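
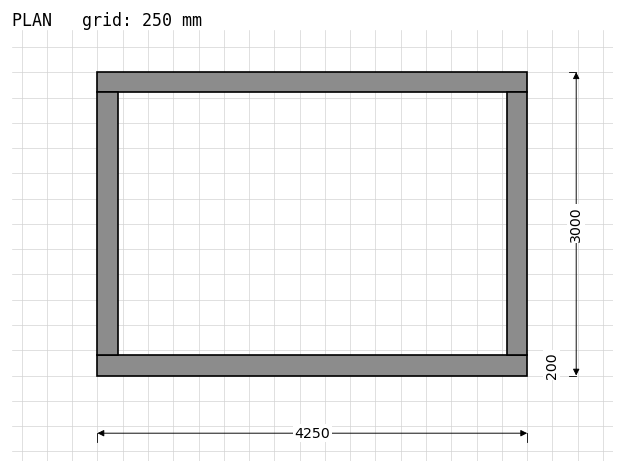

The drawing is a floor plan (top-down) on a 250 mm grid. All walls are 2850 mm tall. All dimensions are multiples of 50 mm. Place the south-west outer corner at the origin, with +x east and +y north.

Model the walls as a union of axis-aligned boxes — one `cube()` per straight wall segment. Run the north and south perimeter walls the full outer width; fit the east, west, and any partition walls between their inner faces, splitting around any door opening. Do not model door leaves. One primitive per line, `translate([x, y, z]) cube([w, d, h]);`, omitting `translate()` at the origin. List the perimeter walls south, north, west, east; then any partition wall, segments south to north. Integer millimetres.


cube([4250, 200, 2850]);
translate([0, 2800, 0]) cube([4250, 200, 2850]);
translate([0, 200, 0]) cube([200, 2600, 2850]);
translate([4050, 200, 0]) cube([200, 2600, 2850]);


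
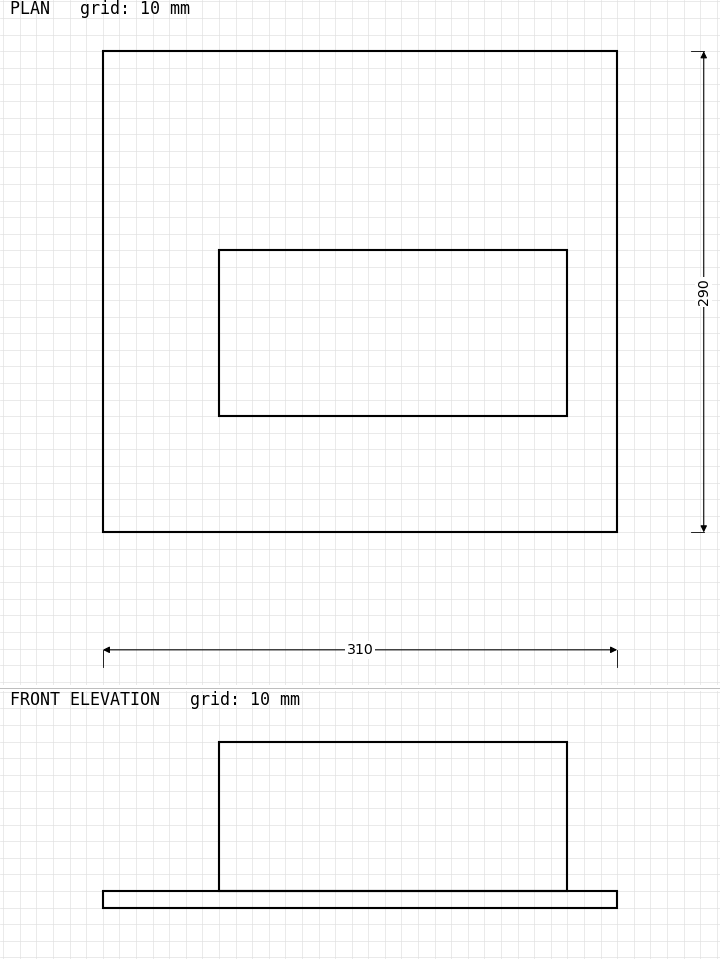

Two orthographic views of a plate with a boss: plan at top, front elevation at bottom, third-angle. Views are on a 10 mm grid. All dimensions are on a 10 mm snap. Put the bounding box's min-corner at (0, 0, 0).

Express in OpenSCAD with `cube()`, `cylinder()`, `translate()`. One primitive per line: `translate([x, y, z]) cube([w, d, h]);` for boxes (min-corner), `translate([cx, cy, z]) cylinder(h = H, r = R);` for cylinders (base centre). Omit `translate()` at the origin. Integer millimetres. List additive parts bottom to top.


cube([310, 290, 10]);
translate([70, 70, 10]) cube([210, 100, 90]);


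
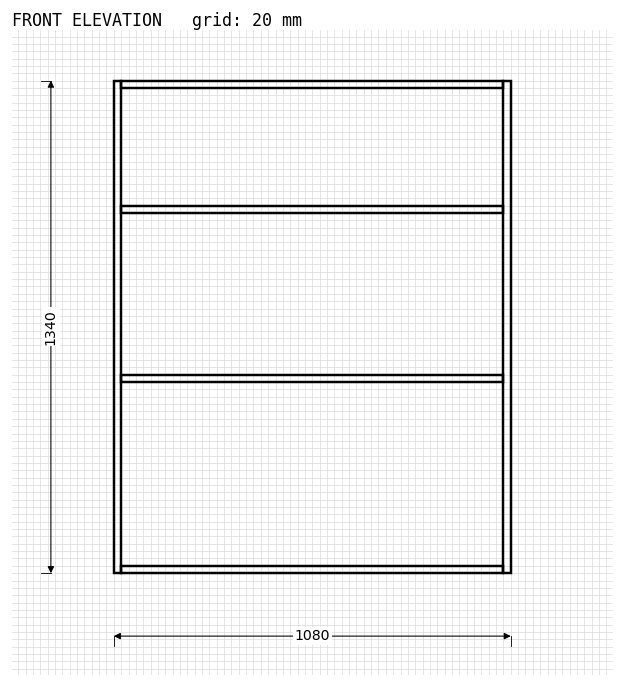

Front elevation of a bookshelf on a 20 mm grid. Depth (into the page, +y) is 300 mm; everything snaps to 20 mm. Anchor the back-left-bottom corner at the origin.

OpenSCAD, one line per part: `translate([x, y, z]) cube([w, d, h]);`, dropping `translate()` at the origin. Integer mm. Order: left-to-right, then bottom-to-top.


cube([20, 300, 1340]);
translate([20, 0, 0]) cube([1040, 300, 20]);
translate([20, 0, 520]) cube([1040, 300, 20]);
translate([20, 0, 980]) cube([1040, 300, 20]);
translate([20, 0, 1320]) cube([1040, 300, 20]);
translate([1060, 0, 0]) cube([20, 300, 1340]);


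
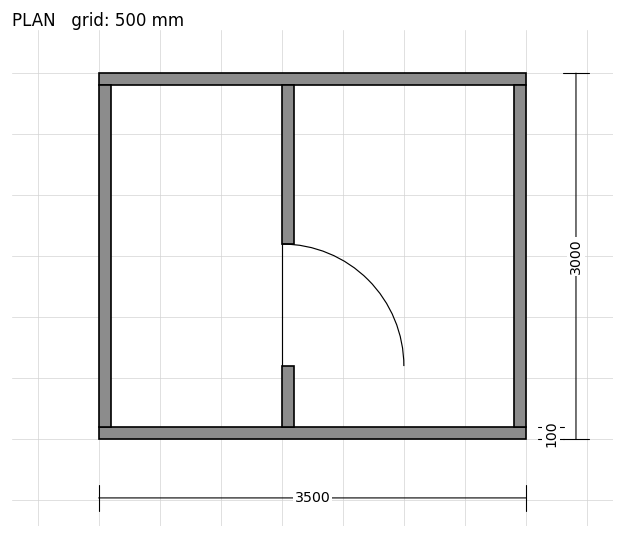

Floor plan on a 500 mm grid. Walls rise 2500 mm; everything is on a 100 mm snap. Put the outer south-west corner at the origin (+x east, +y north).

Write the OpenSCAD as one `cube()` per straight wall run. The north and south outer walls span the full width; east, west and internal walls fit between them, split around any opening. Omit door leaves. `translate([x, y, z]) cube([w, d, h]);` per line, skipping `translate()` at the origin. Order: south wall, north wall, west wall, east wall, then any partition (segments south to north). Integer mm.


cube([3500, 100, 2500]);
translate([0, 2900, 0]) cube([3500, 100, 2500]);
translate([0, 100, 0]) cube([100, 2800, 2500]);
translate([3400, 100, 0]) cube([100, 2800, 2500]);
translate([1500, 100, 0]) cube([100, 500, 2500]);
translate([1500, 1600, 0]) cube([100, 1300, 2500]);


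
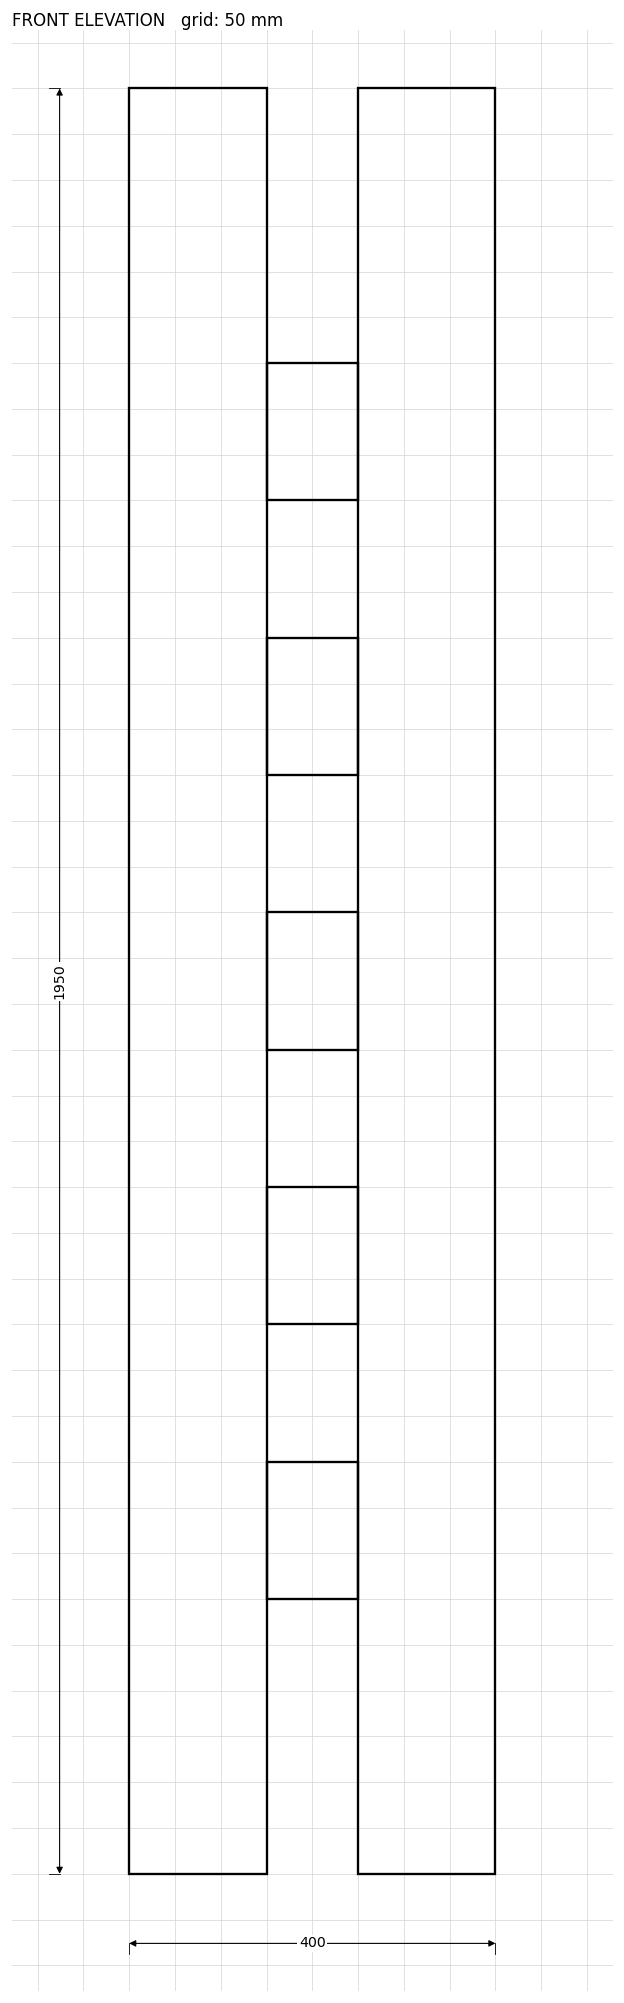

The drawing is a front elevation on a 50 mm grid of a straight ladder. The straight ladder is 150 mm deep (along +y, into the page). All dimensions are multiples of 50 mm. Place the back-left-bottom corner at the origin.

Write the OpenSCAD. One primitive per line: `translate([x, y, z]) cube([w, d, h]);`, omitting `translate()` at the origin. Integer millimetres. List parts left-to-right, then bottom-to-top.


cube([150, 150, 1950]);
translate([150, 0, 300]) cube([100, 150, 150]);
translate([150, 0, 600]) cube([100, 150, 150]);
translate([150, 0, 900]) cube([100, 150, 150]);
translate([150, 0, 1200]) cube([100, 150, 150]);
translate([150, 0, 1500]) cube([100, 150, 150]);
translate([250, 0, 0]) cube([150, 150, 1950]);


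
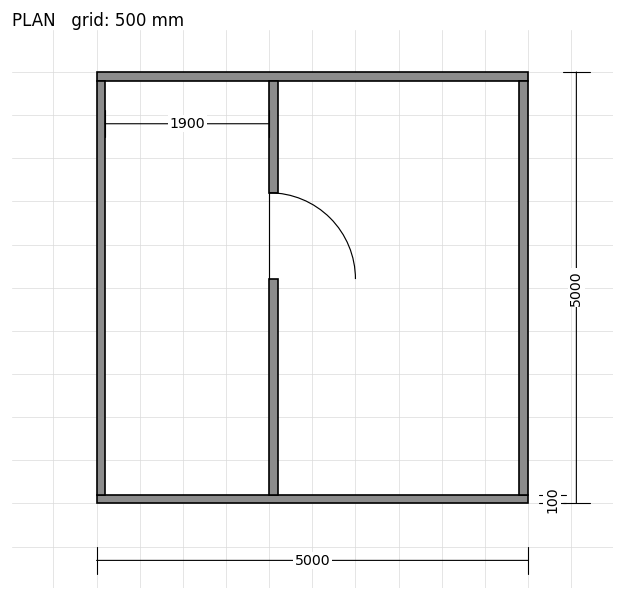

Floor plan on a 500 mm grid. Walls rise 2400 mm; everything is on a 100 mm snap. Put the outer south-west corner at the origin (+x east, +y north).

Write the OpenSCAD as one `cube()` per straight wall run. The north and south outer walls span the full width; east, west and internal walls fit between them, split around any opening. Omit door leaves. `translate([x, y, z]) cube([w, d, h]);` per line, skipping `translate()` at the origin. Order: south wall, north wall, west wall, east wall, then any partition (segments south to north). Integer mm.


cube([5000, 100, 2400]);
translate([0, 4900, 0]) cube([5000, 100, 2400]);
translate([0, 100, 0]) cube([100, 4800, 2400]);
translate([4900, 100, 0]) cube([100, 4800, 2400]);
translate([2000, 100, 0]) cube([100, 2500, 2400]);
translate([2000, 3600, 0]) cube([100, 1300, 2400]);


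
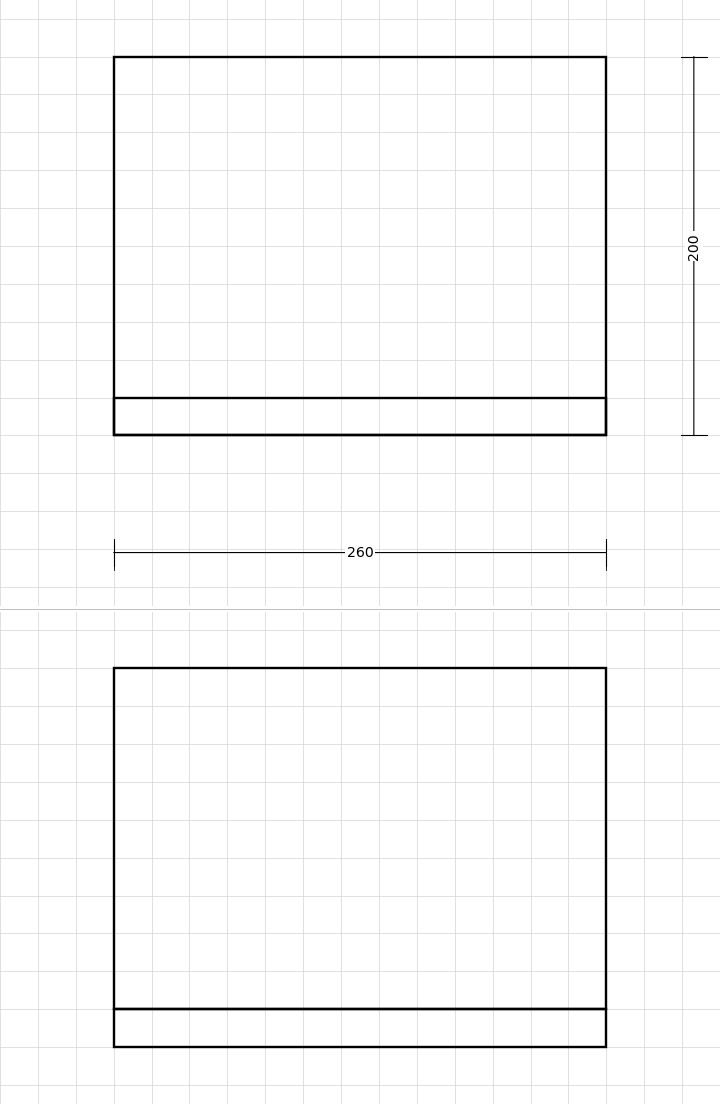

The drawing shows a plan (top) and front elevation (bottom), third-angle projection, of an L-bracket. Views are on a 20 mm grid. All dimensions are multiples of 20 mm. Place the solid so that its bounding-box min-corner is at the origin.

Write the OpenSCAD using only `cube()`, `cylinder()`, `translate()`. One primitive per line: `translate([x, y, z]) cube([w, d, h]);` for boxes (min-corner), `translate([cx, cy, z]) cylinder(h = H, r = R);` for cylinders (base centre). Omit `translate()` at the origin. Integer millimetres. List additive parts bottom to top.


cube([260, 200, 20]);
translate([0, 0, 20]) cube([260, 20, 180]);


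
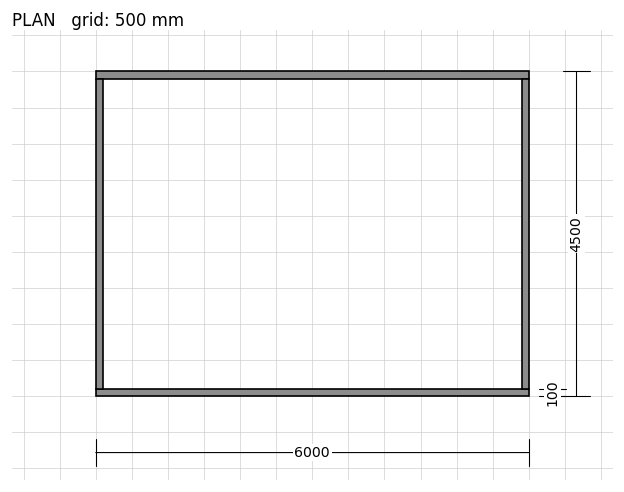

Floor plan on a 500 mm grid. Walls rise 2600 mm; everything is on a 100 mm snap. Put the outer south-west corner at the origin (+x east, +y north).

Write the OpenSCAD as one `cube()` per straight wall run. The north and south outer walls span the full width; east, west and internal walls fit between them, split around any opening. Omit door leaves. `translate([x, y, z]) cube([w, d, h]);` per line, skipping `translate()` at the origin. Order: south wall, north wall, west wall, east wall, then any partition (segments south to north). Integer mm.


cube([6000, 100, 2600]);
translate([0, 4400, 0]) cube([6000, 100, 2600]);
translate([0, 100, 0]) cube([100, 4300, 2600]);
translate([5900, 100, 0]) cube([100, 4300, 2600]);


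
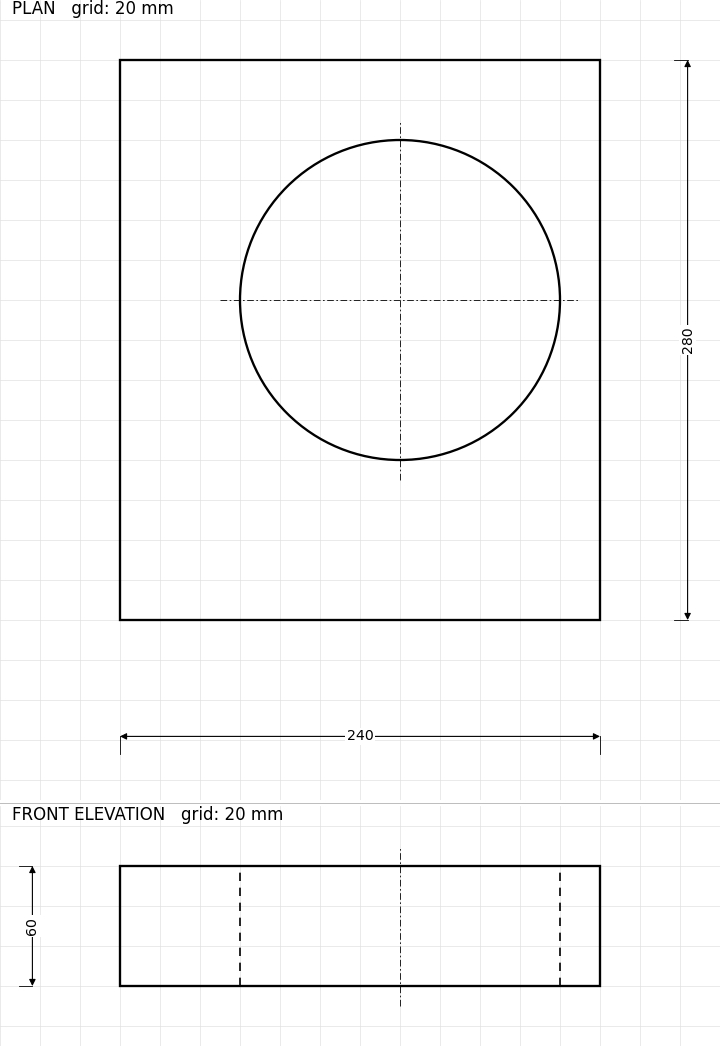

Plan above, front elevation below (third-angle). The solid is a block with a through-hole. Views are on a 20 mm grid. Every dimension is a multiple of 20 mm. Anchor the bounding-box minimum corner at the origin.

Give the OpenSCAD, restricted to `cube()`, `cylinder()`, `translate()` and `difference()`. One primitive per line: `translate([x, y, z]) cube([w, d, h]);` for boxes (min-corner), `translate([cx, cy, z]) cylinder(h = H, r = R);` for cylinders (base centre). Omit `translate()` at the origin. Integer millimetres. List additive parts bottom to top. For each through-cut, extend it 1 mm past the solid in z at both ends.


difference() {
  cube([240, 280, 60]);
  translate([140, 160, -1]) cylinder(h = 62, r = 80);
}


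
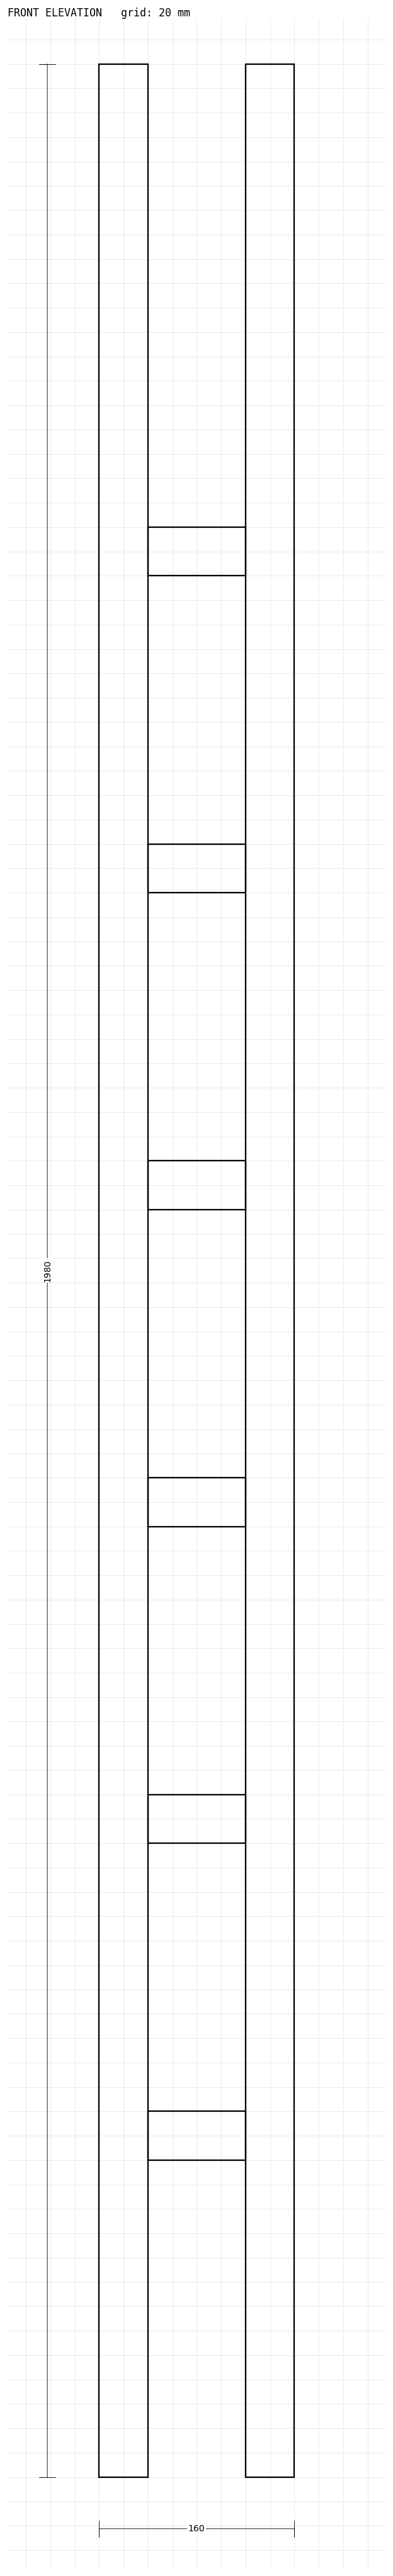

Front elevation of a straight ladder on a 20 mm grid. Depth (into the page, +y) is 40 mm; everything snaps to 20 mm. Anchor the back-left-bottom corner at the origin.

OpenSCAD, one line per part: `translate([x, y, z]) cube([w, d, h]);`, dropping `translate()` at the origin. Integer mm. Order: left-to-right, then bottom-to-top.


cube([40, 40, 1980]);
translate([40, 0, 260]) cube([80, 40, 40]);
translate([40, 0, 520]) cube([80, 40, 40]);
translate([40, 0, 780]) cube([80, 40, 40]);
translate([40, 0, 1040]) cube([80, 40, 40]);
translate([40, 0, 1300]) cube([80, 40, 40]);
translate([40, 0, 1560]) cube([80, 40, 40]);
translate([120, 0, 0]) cube([40, 40, 1980]);


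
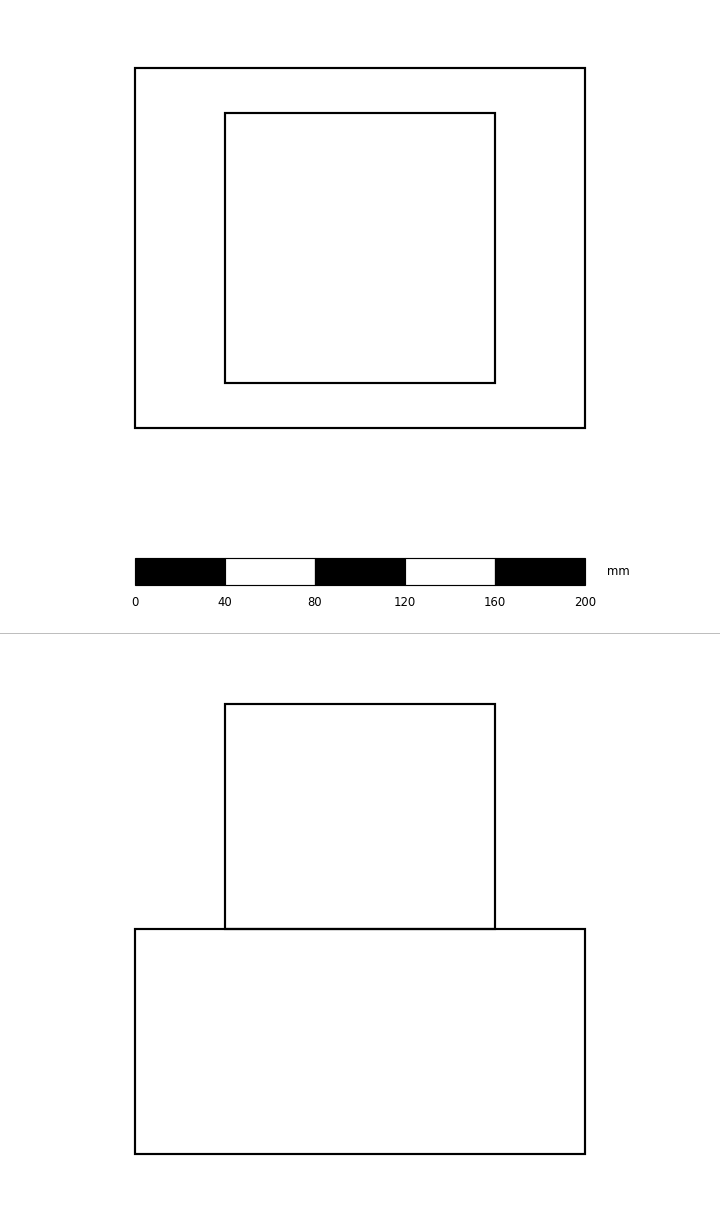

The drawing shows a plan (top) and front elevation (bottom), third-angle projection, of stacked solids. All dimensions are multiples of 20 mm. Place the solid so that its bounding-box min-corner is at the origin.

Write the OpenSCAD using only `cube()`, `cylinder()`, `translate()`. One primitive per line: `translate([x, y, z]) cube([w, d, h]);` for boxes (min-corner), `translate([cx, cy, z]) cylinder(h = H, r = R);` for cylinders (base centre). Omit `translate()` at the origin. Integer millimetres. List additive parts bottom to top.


cube([200, 160, 100]);
translate([40, 20, 100]) cube([120, 120, 100]);


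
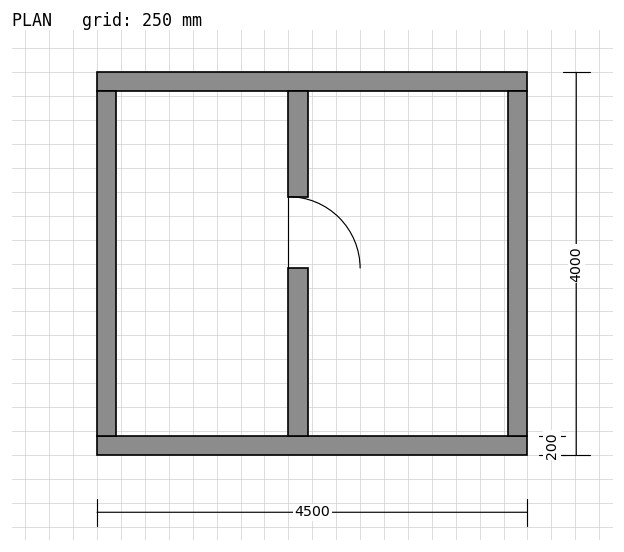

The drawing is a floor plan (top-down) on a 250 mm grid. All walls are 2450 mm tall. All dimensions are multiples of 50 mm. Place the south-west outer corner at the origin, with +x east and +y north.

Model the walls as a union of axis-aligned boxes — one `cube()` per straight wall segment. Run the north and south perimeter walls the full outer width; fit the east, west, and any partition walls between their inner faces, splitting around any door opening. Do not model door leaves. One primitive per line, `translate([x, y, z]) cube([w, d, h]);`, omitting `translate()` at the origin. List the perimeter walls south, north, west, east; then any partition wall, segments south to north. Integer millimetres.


cube([4500, 200, 2450]);
translate([0, 3800, 0]) cube([4500, 200, 2450]);
translate([0, 200, 0]) cube([200, 3600, 2450]);
translate([4300, 200, 0]) cube([200, 3600, 2450]);
translate([2000, 200, 0]) cube([200, 1750, 2450]);
translate([2000, 2700, 0]) cube([200, 1100, 2450]);


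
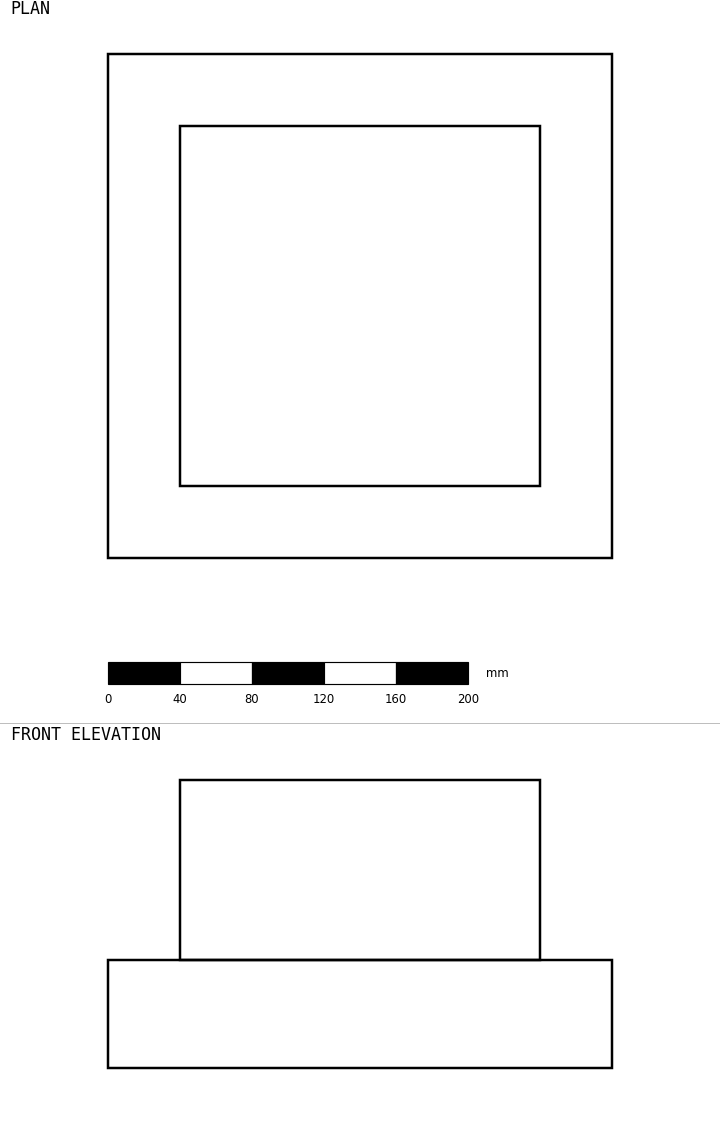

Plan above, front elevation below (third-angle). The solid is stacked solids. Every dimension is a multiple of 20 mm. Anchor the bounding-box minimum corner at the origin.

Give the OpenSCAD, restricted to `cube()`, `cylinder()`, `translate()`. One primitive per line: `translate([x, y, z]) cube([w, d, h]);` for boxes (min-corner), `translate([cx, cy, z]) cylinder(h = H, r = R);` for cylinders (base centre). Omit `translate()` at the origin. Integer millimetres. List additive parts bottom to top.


cube([280, 280, 60]);
translate([40, 40, 60]) cube([200, 200, 100]);


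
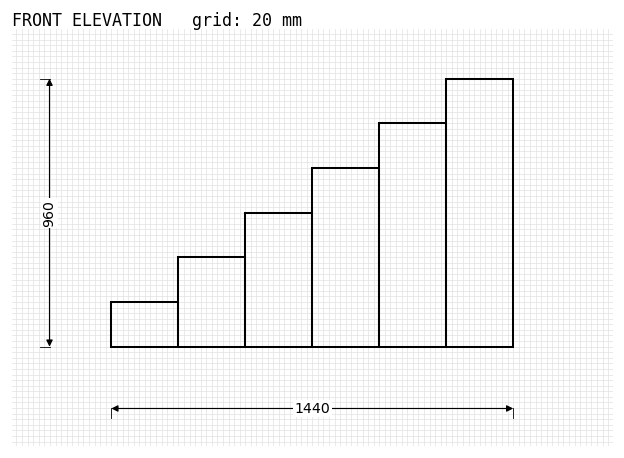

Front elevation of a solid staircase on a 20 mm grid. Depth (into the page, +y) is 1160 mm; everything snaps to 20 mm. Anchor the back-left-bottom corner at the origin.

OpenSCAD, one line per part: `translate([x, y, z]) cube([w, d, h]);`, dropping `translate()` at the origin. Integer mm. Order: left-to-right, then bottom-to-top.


cube([240, 1160, 160]);
translate([240, 0, 0]) cube([240, 1160, 320]);
translate([480, 0, 0]) cube([240, 1160, 480]);
translate([720, 0, 0]) cube([240, 1160, 640]);
translate([960, 0, 0]) cube([240, 1160, 800]);
translate([1200, 0, 0]) cube([240, 1160, 960]);


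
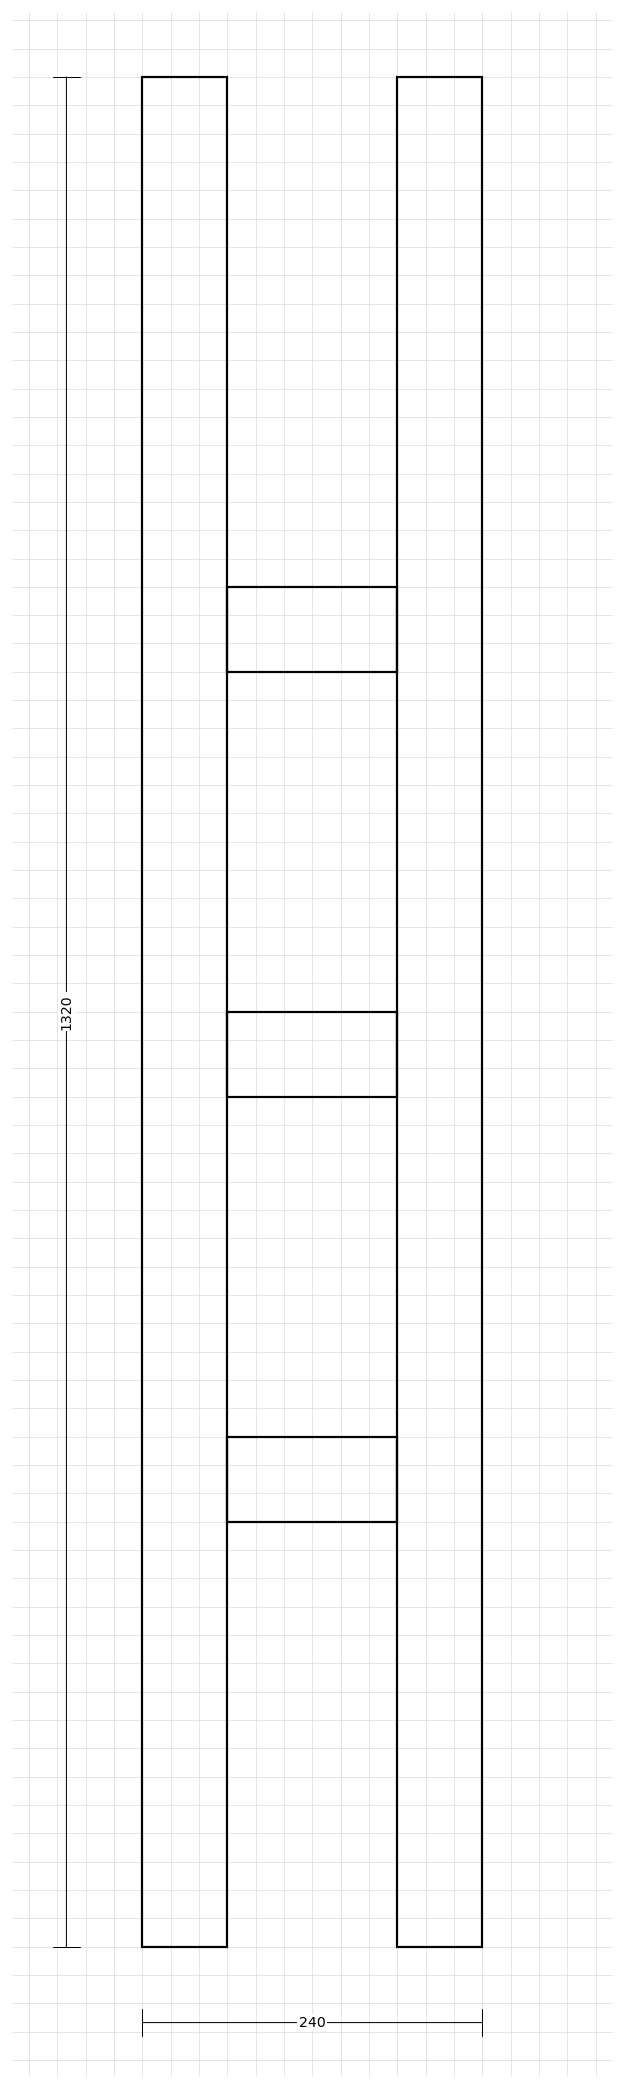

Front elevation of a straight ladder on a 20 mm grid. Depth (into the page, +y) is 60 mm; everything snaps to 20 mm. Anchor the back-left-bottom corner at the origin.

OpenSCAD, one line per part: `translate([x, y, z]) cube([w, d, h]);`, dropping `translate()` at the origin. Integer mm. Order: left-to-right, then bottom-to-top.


cube([60, 60, 1320]);
translate([60, 0, 300]) cube([120, 60, 60]);
translate([60, 0, 600]) cube([120, 60, 60]);
translate([60, 0, 900]) cube([120, 60, 60]);
translate([180, 0, 0]) cube([60, 60, 1320]);


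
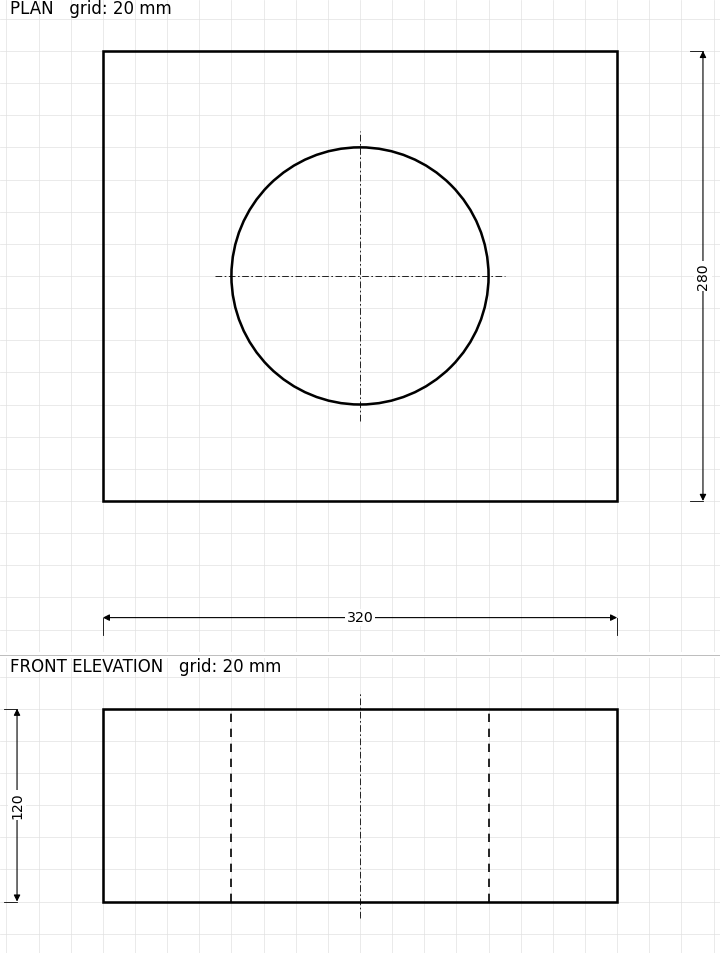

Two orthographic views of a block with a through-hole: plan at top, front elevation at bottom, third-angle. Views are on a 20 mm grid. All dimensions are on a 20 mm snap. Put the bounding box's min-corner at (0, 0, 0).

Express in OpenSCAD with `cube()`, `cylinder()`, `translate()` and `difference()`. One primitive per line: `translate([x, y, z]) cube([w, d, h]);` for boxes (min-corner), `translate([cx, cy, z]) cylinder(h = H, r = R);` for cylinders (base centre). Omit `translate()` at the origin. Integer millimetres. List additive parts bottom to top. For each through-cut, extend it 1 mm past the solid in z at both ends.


difference() {
  cube([320, 280, 120]);
  translate([160, 140, -1]) cylinder(h = 122, r = 80);
}


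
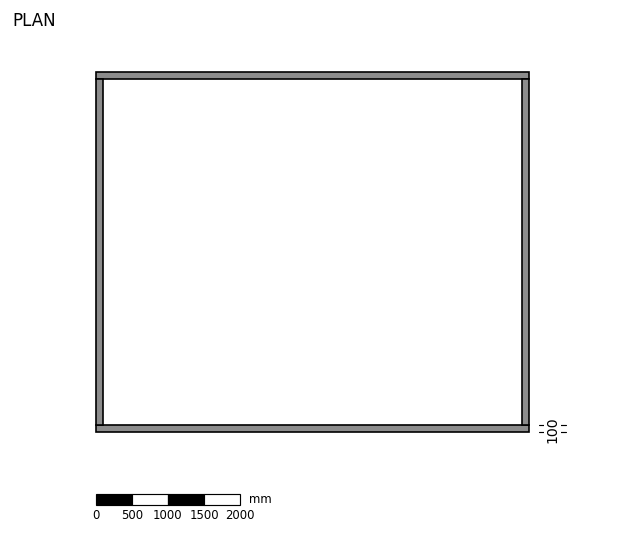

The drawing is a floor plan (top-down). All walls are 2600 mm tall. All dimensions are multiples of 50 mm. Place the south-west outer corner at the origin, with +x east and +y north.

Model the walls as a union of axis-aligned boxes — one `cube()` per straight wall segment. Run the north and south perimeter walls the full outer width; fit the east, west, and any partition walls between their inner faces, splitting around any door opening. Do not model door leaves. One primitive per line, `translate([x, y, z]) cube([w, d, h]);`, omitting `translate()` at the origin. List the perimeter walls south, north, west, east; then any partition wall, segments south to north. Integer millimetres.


cube([6000, 100, 2600]);
translate([0, 4900, 0]) cube([6000, 100, 2600]);
translate([0, 100, 0]) cube([100, 4800, 2600]);
translate([5900, 100, 0]) cube([100, 4800, 2600]);


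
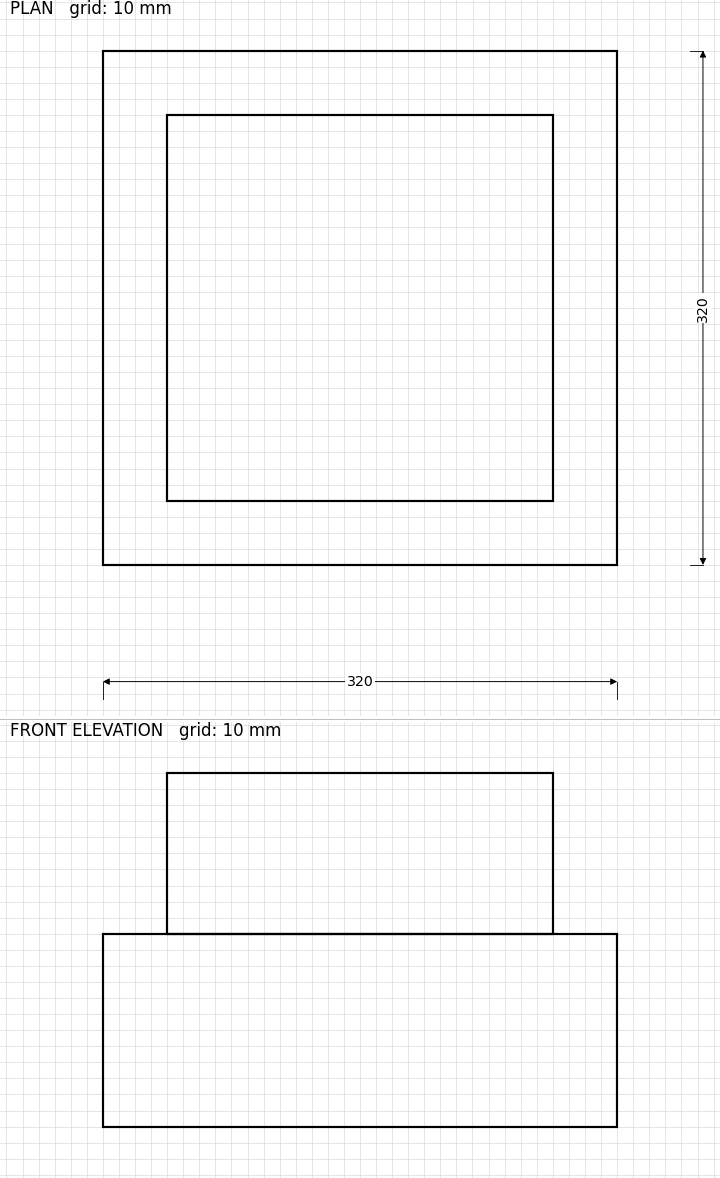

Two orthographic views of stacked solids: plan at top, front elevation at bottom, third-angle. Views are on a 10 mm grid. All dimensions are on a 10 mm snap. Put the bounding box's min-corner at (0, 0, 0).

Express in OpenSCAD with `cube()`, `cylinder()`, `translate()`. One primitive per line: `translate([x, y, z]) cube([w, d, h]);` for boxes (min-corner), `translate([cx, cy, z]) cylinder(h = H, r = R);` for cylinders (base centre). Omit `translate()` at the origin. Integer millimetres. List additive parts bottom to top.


cube([320, 320, 120]);
translate([40, 40, 120]) cube([240, 240, 100]);


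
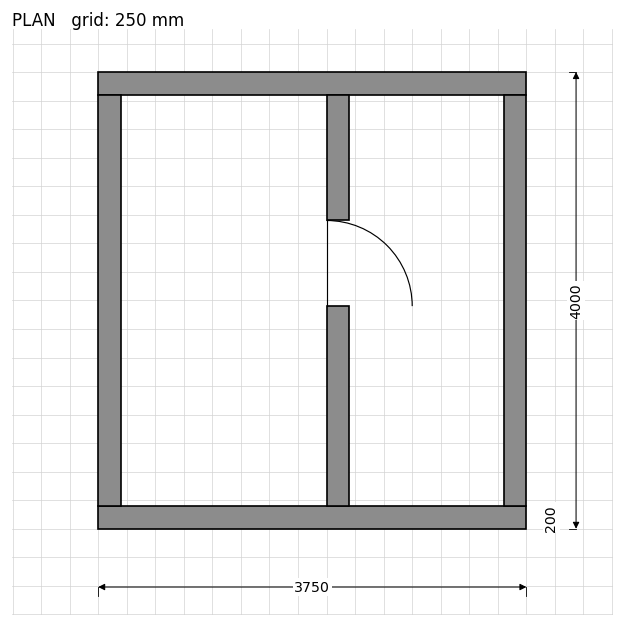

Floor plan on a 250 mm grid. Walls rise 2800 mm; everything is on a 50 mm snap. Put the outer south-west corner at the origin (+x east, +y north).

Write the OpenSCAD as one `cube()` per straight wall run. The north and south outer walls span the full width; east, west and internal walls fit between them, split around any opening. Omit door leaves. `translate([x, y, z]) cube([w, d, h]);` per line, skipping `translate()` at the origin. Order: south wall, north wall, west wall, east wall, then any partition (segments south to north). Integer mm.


cube([3750, 200, 2800]);
translate([0, 3800, 0]) cube([3750, 200, 2800]);
translate([0, 200, 0]) cube([200, 3600, 2800]);
translate([3550, 200, 0]) cube([200, 3600, 2800]);
translate([2000, 200, 0]) cube([200, 1750, 2800]);
translate([2000, 2700, 0]) cube([200, 1100, 2800]);


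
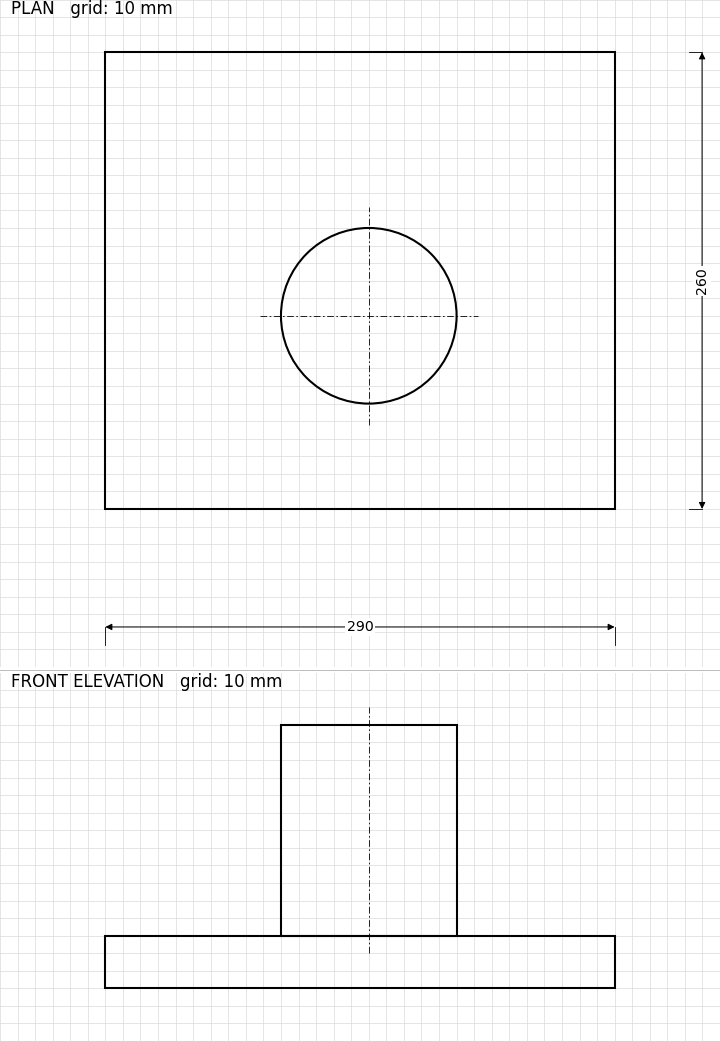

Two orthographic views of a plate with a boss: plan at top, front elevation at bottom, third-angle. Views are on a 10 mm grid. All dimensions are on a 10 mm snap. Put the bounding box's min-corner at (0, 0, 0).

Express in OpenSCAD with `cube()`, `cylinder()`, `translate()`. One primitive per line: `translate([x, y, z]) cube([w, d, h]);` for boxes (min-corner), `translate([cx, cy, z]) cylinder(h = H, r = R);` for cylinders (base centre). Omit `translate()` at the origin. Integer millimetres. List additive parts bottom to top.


cube([290, 260, 30]);
translate([150, 110, 30]) cylinder(h = 120, r = 50);


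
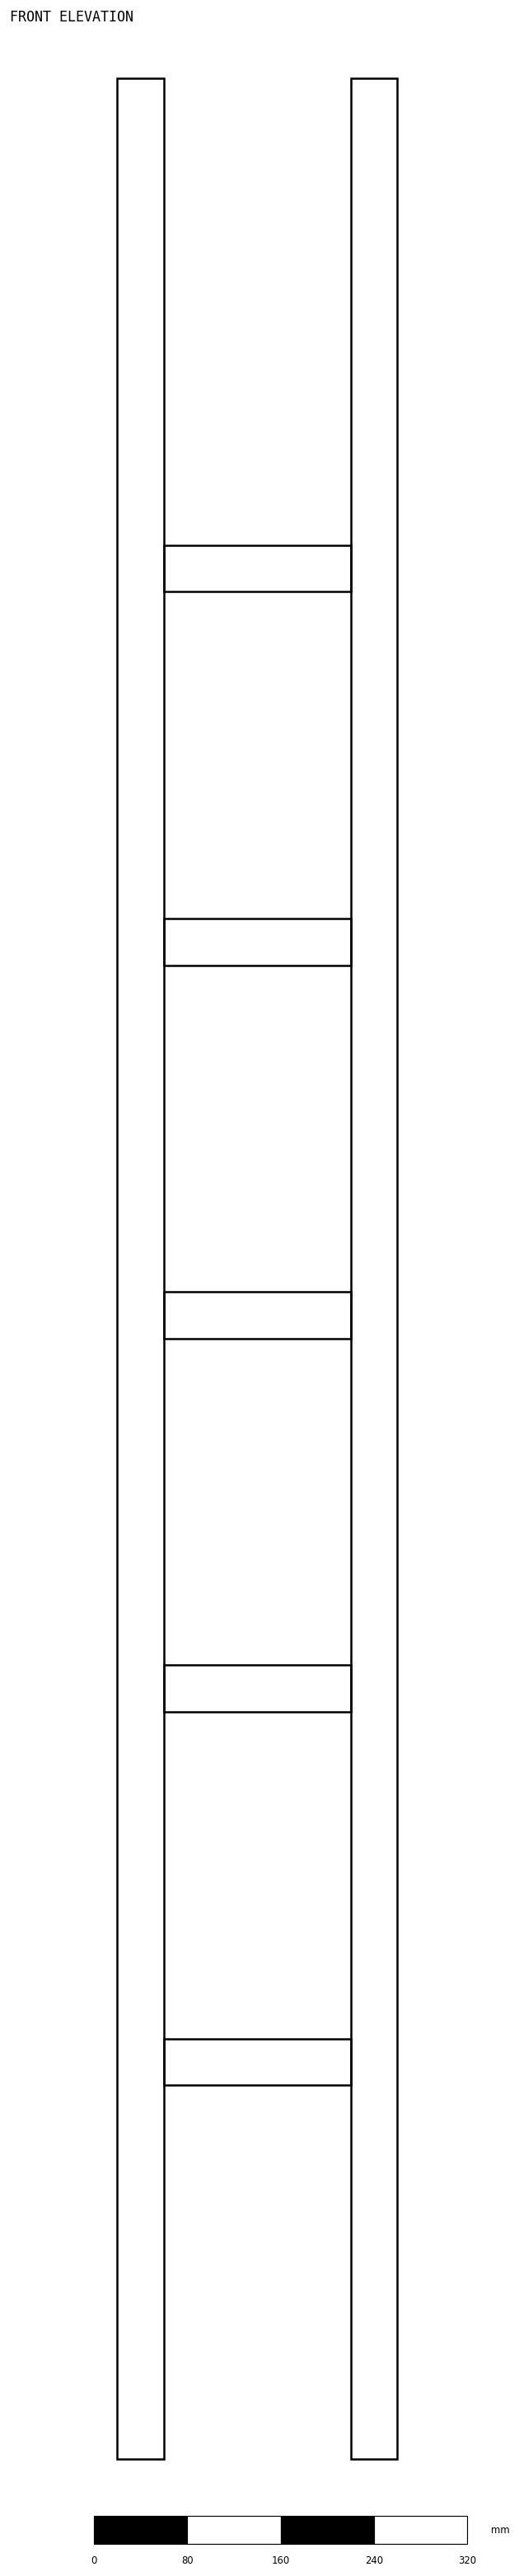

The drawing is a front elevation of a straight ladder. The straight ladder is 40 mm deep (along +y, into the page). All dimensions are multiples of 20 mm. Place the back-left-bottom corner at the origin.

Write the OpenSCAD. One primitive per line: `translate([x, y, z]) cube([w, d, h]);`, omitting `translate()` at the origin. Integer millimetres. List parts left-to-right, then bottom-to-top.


cube([40, 40, 2040]);
translate([40, 0, 320]) cube([160, 40, 40]);
translate([40, 0, 640]) cube([160, 40, 40]);
translate([40, 0, 960]) cube([160, 40, 40]);
translate([40, 0, 1280]) cube([160, 40, 40]);
translate([40, 0, 1600]) cube([160, 40, 40]);
translate([200, 0, 0]) cube([40, 40, 2040]);


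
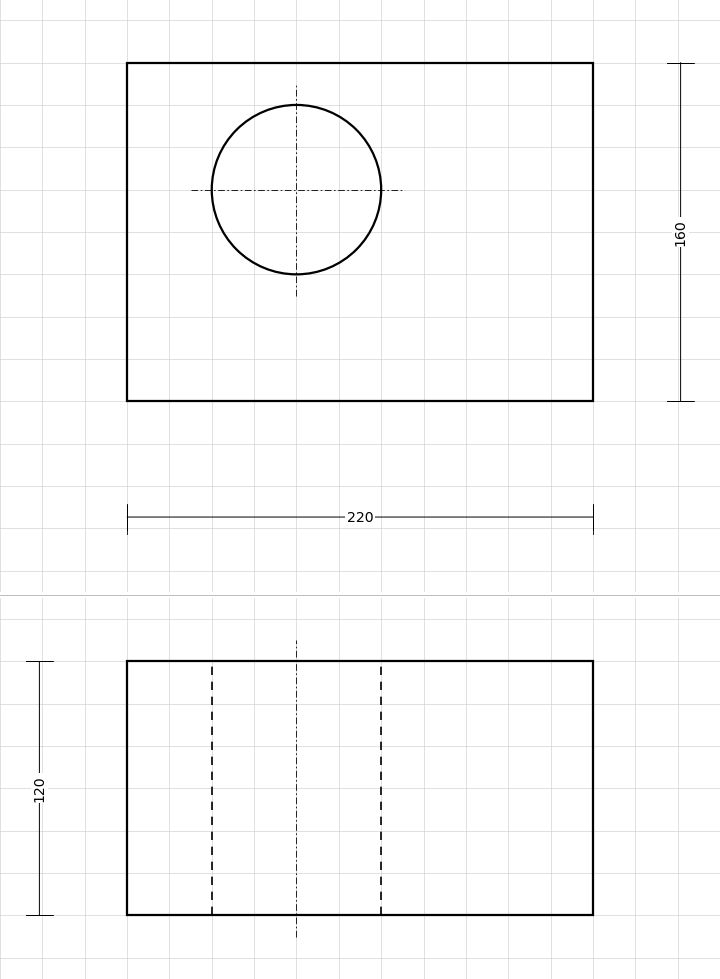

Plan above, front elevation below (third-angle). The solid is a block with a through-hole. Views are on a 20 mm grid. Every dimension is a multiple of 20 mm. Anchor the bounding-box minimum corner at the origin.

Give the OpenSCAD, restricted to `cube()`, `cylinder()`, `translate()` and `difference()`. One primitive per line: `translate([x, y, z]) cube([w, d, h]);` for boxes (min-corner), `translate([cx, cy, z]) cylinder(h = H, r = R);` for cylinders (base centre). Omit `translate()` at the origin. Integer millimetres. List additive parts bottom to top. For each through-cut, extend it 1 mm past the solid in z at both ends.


difference() {
  cube([220, 160, 120]);
  translate([80, 100, -1]) cylinder(h = 122, r = 40);
}


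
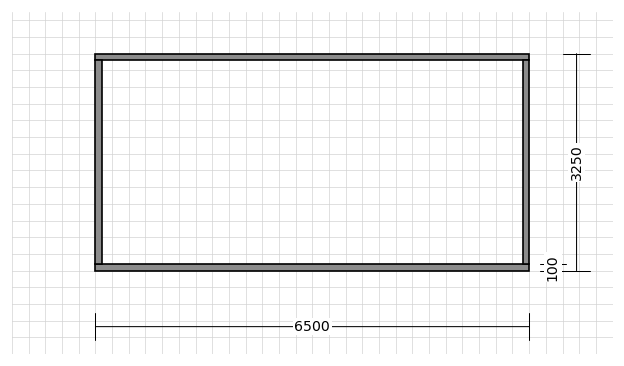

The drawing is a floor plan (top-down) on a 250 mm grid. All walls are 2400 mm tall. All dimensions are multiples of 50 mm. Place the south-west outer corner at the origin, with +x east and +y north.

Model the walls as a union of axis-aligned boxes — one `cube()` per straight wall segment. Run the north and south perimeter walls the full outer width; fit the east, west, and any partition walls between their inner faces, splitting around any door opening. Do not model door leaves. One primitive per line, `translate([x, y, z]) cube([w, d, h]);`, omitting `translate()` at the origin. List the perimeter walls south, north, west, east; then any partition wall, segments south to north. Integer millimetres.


cube([6500, 100, 2400]);
translate([0, 3150, 0]) cube([6500, 100, 2400]);
translate([0, 100, 0]) cube([100, 3050, 2400]);
translate([6400, 100, 0]) cube([100, 3050, 2400]);


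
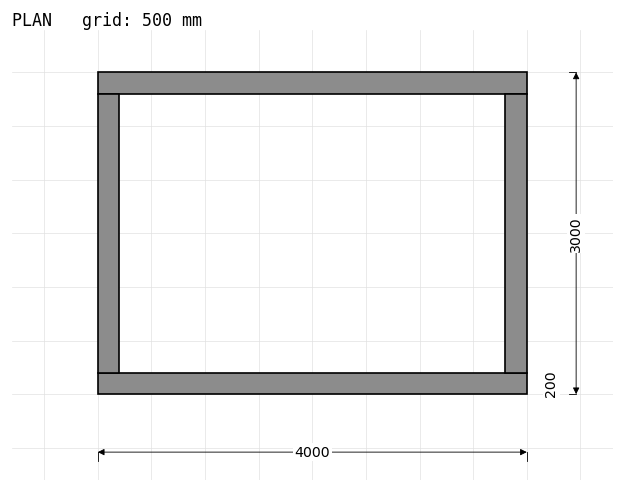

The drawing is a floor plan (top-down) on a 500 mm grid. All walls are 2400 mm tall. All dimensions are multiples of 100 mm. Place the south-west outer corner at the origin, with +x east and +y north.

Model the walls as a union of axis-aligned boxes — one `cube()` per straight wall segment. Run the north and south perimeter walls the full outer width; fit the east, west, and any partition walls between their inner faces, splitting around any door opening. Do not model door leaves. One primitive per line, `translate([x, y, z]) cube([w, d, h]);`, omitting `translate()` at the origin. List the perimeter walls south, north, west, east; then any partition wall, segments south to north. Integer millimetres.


cube([4000, 200, 2400]);
translate([0, 2800, 0]) cube([4000, 200, 2400]);
translate([0, 200, 0]) cube([200, 2600, 2400]);
translate([3800, 200, 0]) cube([200, 2600, 2400]);


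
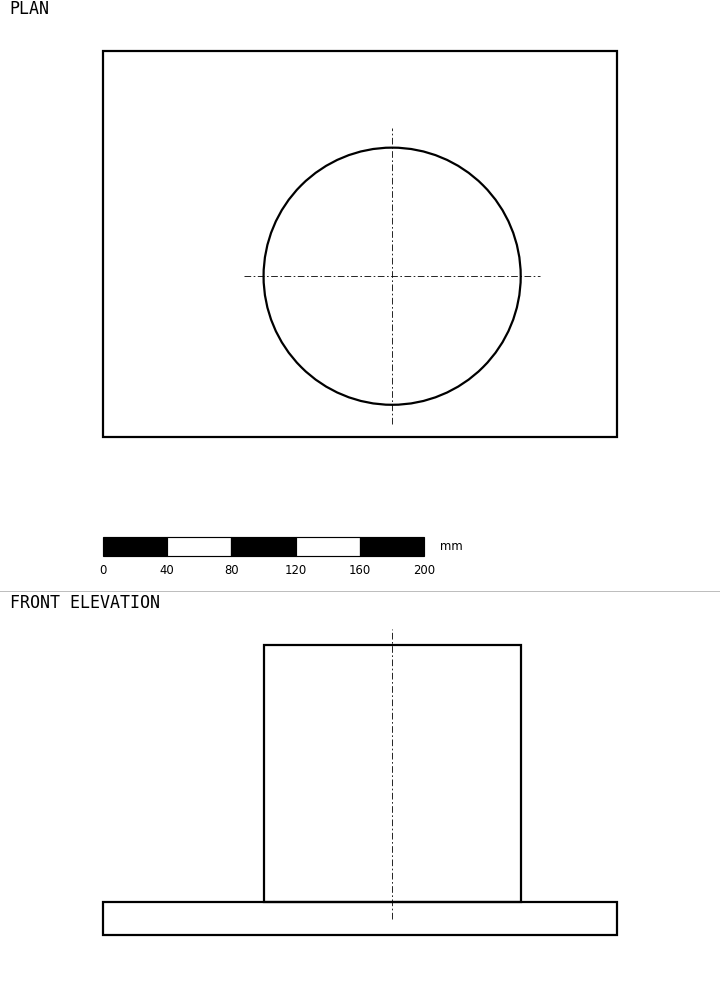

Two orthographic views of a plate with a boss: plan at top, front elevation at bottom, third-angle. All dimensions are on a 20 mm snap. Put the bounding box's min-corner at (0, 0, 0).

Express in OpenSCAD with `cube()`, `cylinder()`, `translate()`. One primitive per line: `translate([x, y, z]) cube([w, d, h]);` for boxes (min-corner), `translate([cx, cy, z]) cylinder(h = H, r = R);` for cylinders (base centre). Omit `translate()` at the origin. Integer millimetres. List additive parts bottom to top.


cube([320, 240, 20]);
translate([180, 100, 20]) cylinder(h = 160, r = 80);


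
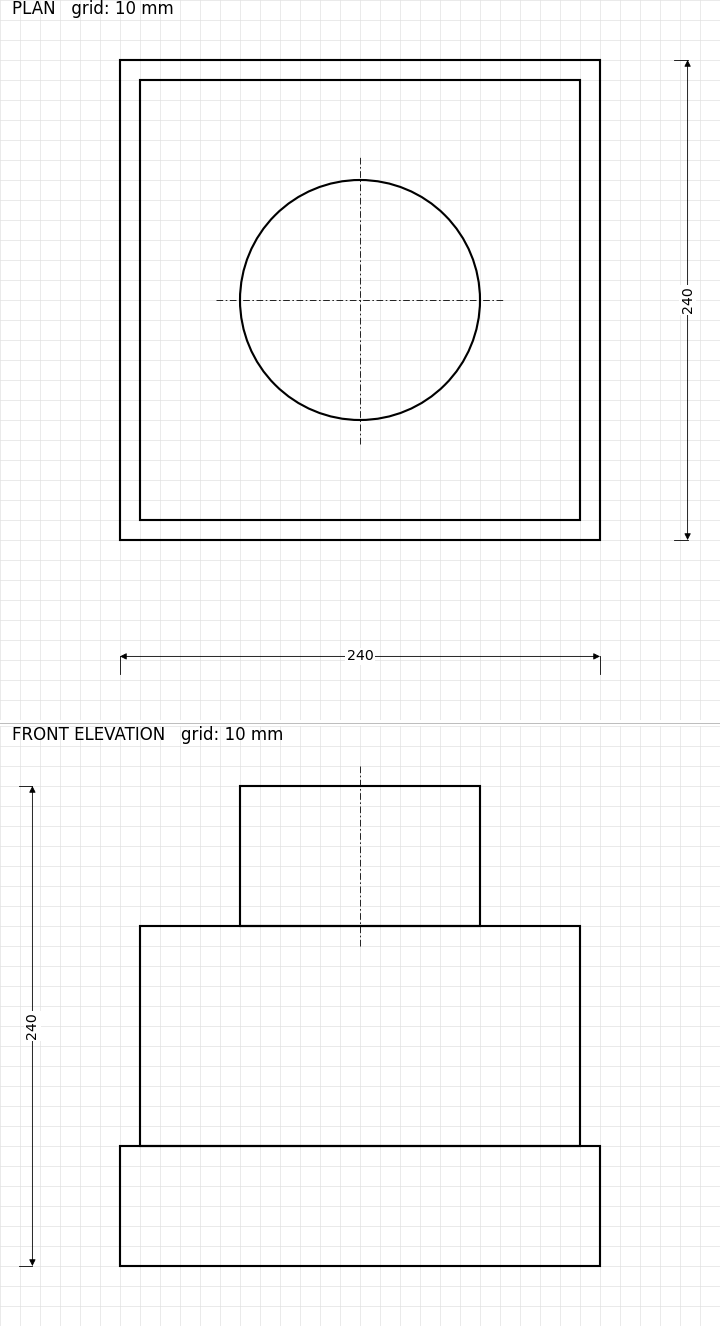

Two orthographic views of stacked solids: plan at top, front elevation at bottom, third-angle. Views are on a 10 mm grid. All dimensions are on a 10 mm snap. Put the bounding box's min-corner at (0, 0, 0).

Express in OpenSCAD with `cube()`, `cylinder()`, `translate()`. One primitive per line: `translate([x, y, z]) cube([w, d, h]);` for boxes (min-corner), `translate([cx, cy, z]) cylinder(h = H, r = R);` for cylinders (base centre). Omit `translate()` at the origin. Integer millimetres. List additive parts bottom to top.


cube([240, 240, 60]);
translate([10, 10, 60]) cube([220, 220, 110]);
translate([120, 120, 170]) cylinder(h = 70, r = 60);


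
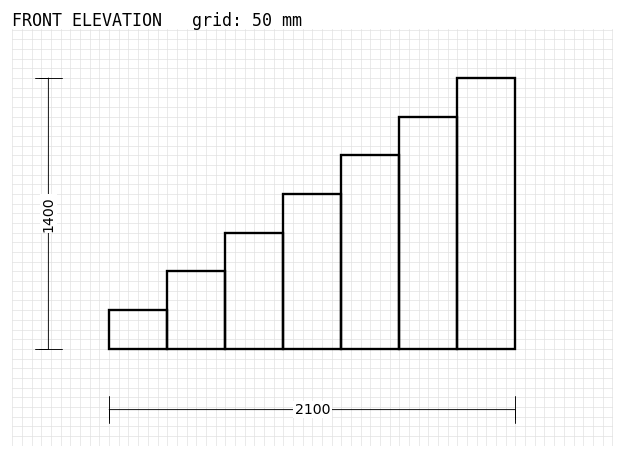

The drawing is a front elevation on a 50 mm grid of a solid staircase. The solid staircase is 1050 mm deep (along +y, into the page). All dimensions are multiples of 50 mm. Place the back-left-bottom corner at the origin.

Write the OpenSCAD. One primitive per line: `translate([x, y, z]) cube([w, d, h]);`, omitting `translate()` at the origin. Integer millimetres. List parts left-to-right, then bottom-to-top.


cube([300, 1050, 200]);
translate([300, 0, 0]) cube([300, 1050, 400]);
translate([600, 0, 0]) cube([300, 1050, 600]);
translate([900, 0, 0]) cube([300, 1050, 800]);
translate([1200, 0, 0]) cube([300, 1050, 1000]);
translate([1500, 0, 0]) cube([300, 1050, 1200]);
translate([1800, 0, 0]) cube([300, 1050, 1400]);


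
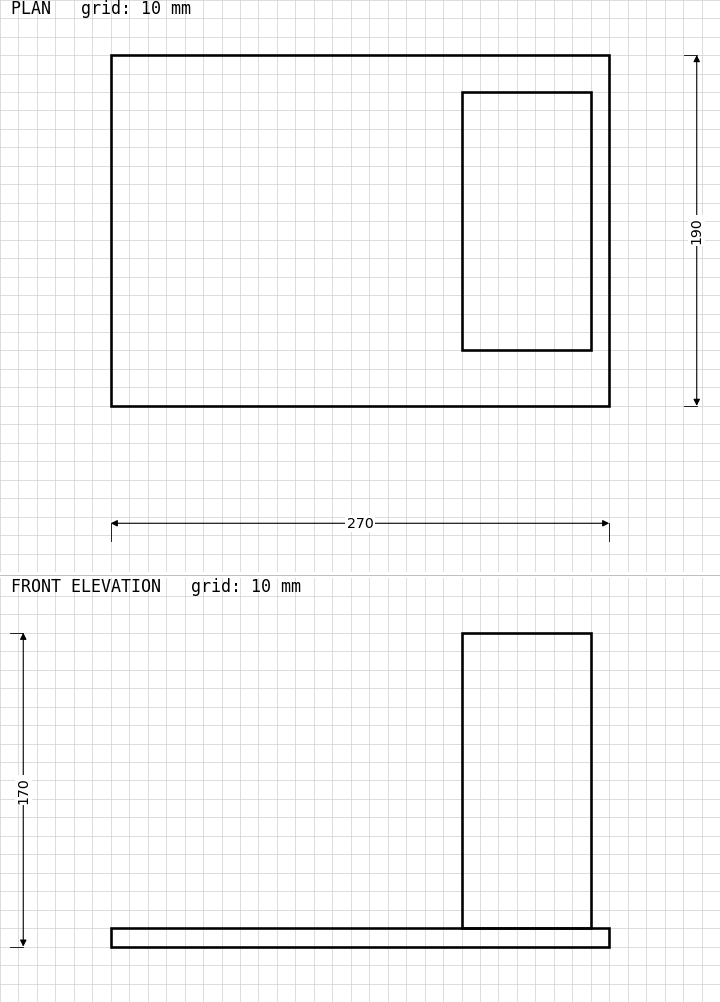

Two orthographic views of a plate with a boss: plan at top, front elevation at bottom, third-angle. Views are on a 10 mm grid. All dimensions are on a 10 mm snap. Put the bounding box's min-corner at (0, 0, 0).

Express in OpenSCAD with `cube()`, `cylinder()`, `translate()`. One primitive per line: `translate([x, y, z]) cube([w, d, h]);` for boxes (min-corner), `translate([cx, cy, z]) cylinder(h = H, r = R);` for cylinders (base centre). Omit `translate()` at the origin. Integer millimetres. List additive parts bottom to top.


cube([270, 190, 10]);
translate([190, 30, 10]) cube([70, 140, 160]);


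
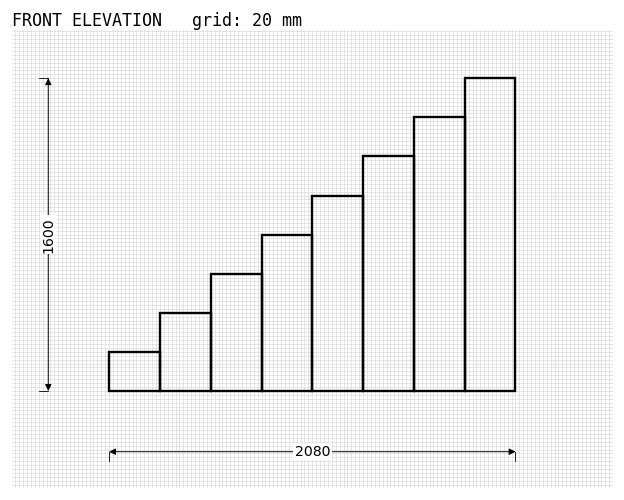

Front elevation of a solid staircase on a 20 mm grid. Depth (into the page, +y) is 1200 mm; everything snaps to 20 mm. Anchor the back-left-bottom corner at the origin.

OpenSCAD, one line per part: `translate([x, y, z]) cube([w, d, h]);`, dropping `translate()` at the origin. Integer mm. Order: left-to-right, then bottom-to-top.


cube([260, 1200, 200]);
translate([260, 0, 0]) cube([260, 1200, 400]);
translate([520, 0, 0]) cube([260, 1200, 600]);
translate([780, 0, 0]) cube([260, 1200, 800]);
translate([1040, 0, 0]) cube([260, 1200, 1000]);
translate([1300, 0, 0]) cube([260, 1200, 1200]);
translate([1560, 0, 0]) cube([260, 1200, 1400]);
translate([1820, 0, 0]) cube([260, 1200, 1600]);


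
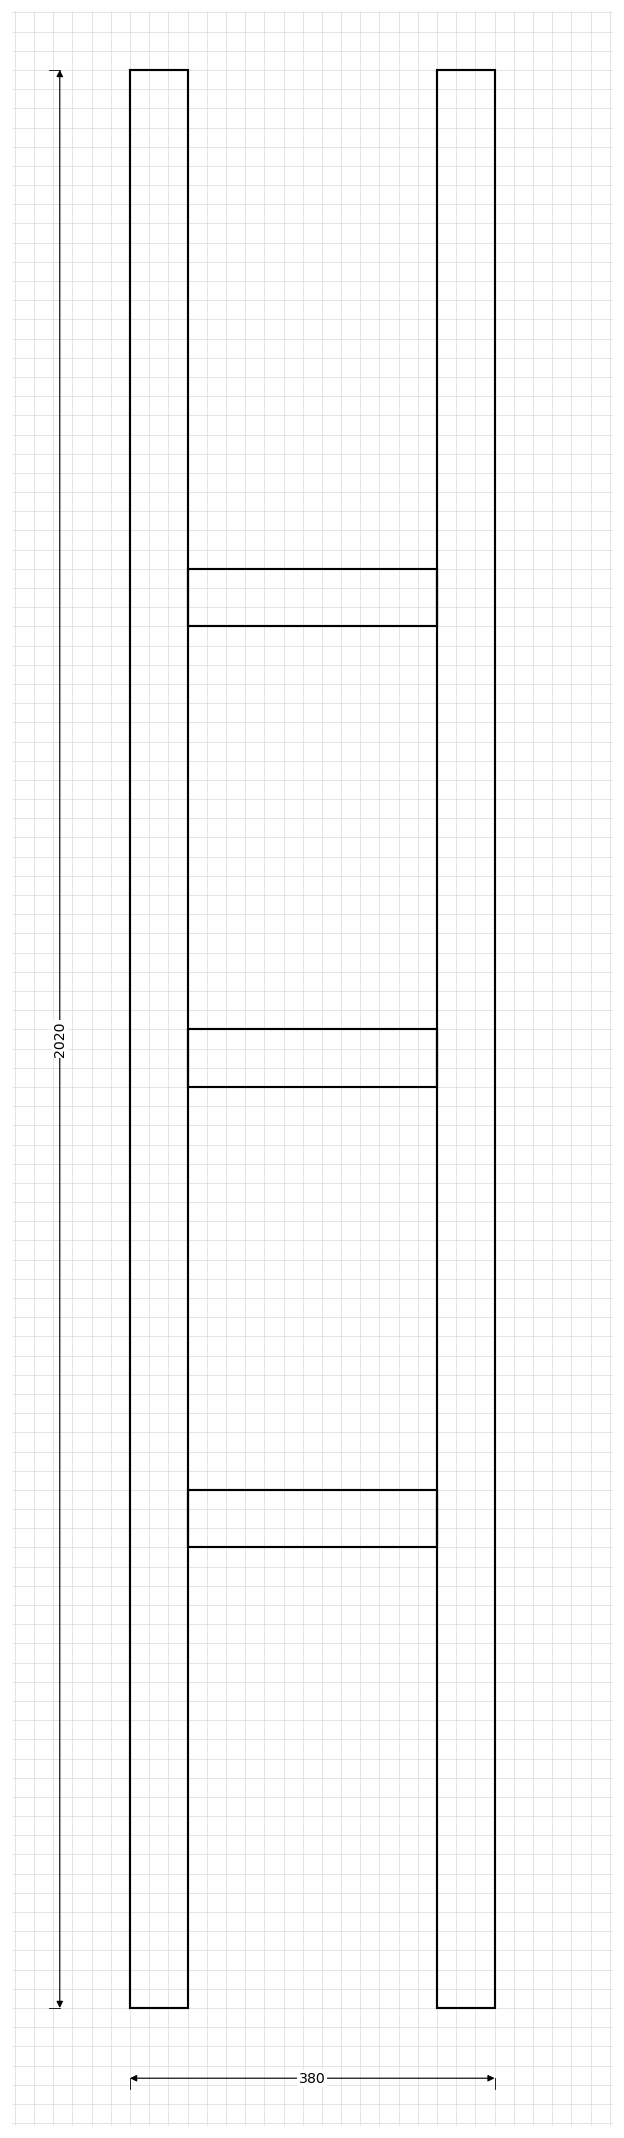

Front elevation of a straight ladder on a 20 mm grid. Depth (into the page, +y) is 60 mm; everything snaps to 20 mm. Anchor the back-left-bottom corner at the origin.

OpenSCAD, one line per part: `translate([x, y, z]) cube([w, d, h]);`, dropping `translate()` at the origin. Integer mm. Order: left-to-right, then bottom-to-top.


cube([60, 60, 2020]);
translate([60, 0, 480]) cube([260, 60, 60]);
translate([60, 0, 960]) cube([260, 60, 60]);
translate([60, 0, 1440]) cube([260, 60, 60]);
translate([320, 0, 0]) cube([60, 60, 2020]);


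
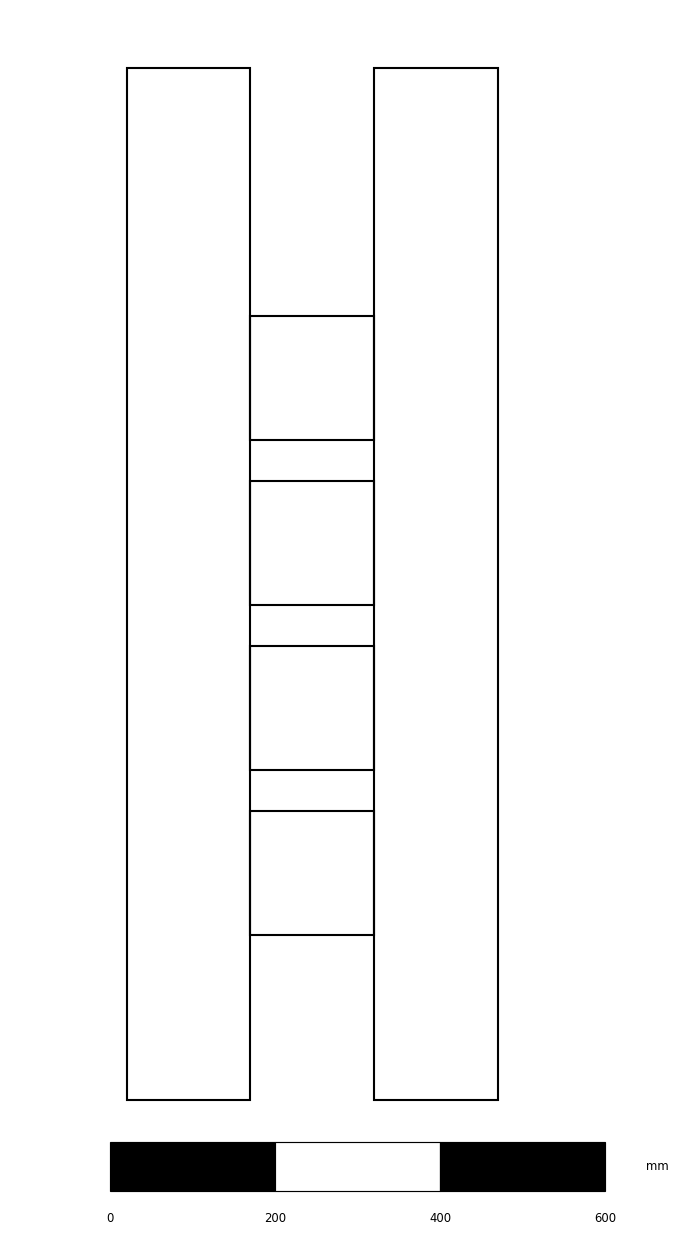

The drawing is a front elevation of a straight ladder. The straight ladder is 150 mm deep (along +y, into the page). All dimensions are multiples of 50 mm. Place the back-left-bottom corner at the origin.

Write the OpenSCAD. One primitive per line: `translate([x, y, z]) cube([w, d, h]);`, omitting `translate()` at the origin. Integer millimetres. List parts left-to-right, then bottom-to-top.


cube([150, 150, 1250]);
translate([150, 0, 200]) cube([150, 150, 150]);
translate([150, 0, 400]) cube([150, 150, 150]);
translate([150, 0, 600]) cube([150, 150, 150]);
translate([150, 0, 800]) cube([150, 150, 150]);
translate([300, 0, 0]) cube([150, 150, 1250]);


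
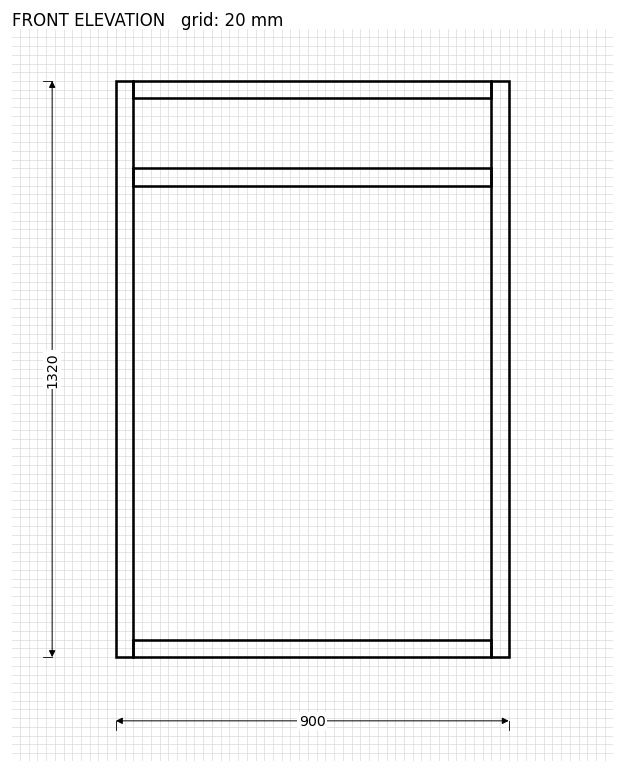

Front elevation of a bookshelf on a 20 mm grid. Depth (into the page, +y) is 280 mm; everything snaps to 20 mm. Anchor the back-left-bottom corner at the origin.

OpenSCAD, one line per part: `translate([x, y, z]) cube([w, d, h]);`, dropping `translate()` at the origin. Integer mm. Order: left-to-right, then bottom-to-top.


cube([40, 280, 1320]);
translate([40, 0, 0]) cube([820, 280, 40]);
translate([40, 0, 1080]) cube([820, 280, 40]);
translate([40, 0, 1280]) cube([820, 280, 40]);
translate([860, 0, 0]) cube([40, 280, 1320]);


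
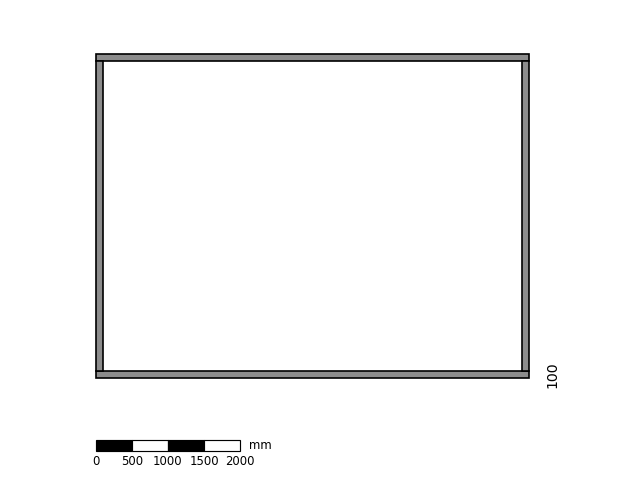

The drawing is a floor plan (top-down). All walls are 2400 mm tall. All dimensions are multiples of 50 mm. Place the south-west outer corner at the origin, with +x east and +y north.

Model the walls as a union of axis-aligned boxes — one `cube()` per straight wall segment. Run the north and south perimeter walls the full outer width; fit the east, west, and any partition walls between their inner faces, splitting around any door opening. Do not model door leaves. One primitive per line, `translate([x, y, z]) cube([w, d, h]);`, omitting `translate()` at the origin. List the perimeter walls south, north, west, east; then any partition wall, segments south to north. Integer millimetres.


cube([6000, 100, 2400]);
translate([0, 4400, 0]) cube([6000, 100, 2400]);
translate([0, 100, 0]) cube([100, 4300, 2400]);
translate([5900, 100, 0]) cube([100, 4300, 2400]);


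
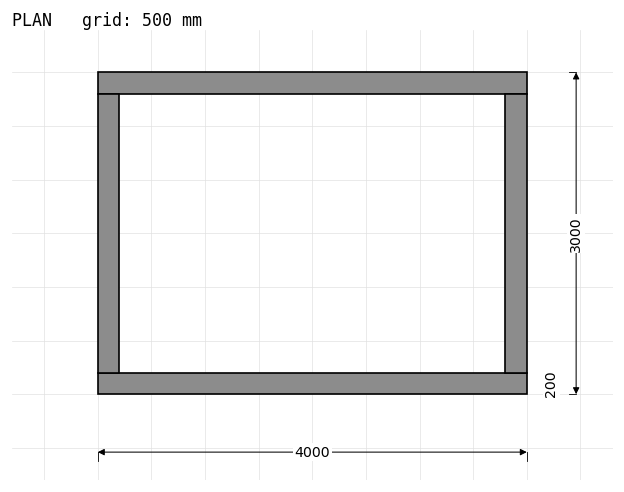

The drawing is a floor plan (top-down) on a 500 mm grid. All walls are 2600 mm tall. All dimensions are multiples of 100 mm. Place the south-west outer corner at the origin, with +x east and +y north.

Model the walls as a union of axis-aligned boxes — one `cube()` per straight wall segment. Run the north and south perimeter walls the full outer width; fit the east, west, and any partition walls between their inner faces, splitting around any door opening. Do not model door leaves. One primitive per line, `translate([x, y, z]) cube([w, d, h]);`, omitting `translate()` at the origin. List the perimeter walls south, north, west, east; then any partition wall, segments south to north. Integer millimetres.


cube([4000, 200, 2600]);
translate([0, 2800, 0]) cube([4000, 200, 2600]);
translate([0, 200, 0]) cube([200, 2600, 2600]);
translate([3800, 200, 0]) cube([200, 2600, 2600]);


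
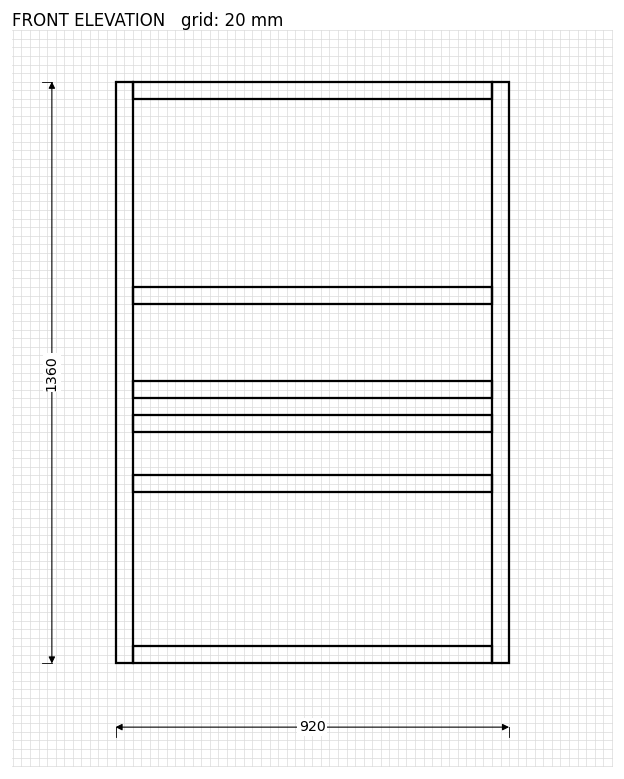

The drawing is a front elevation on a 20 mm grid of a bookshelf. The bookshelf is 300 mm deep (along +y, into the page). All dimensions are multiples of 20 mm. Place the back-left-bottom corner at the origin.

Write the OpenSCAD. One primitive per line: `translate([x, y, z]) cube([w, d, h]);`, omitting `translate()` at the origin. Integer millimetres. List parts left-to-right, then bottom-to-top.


cube([40, 300, 1360]);
translate([40, 0, 0]) cube([840, 300, 40]);
translate([40, 0, 400]) cube([840, 300, 40]);
translate([40, 0, 540]) cube([840, 300, 40]);
translate([40, 0, 620]) cube([840, 300, 40]);
translate([40, 0, 840]) cube([840, 300, 40]);
translate([40, 0, 1320]) cube([840, 300, 40]);
translate([880, 0, 0]) cube([40, 300, 1360]);
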